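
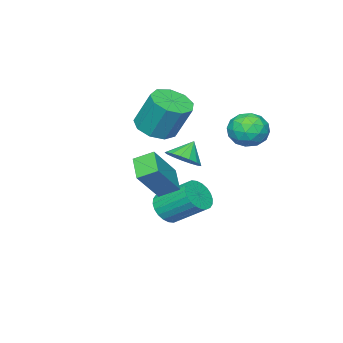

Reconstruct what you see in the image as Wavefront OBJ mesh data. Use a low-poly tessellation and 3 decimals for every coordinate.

v 3.01 0.661 0.066
v 3.567 0.263 0.516
v 2.37 0.679 0.874
v 3.652 0.642 0.575
v 3.59 1.025 0.517
v 3.394 1.325 0.356
v 3.111 1.473 0.129
v 2.804 1.435 -0.113
v 2.544 1.219 -0.314
v 2.391 0.876 -0.428
v 2.38 0.484 -0.428
v 2.513 0.132 -0.316
v 2.759 -0.098 -0.115
v 3.063 -0.155 0.126
v 3.355 -0.024 0.354
v 0.992 -2.07 -4.266
v 1.698 -2.223 -3.818
v 1.314 -0.744 -2.706
v 0.608 -0.59 -3.154
v 1.813 -2.017 -4.052
v 1.429 -0.538 -2.94
v 1.803 -1.82 -4.318
v 1.419 -0.341 -3.206
v 1.67 -1.66 -4.576
v 1.285 -0.181 -3.464
v 1.433 -1.563 -4.787
v 1.049 -0.084 -3.675
v 1.129 -1.543 -4.919
v 0.745 -0.064 -3.807
v 0.805 -1.603 -4.951
v 0.42 -0.124 -3.839
v 0.509 -1.734 -4.879
v 0.124 -0.255 -3.767
v 0.286 -1.916 -4.714
v -0.098 -0.437 -3.602
v 0.171 -2.122 -4.48
v -0.213 -0.643 -3.368
v 0.181 -2.319 -4.214
v -0.203 -0.84 -3.102
v 0.315 -2.479 -3.956
v -0.07 -1 -2.844
v 0.551 -2.576 -3.745
v 0.167 -1.097 -2.633
v 0.855 -2.596 -3.613
v 0.471 -1.117 -2.501
v 1.18 -2.536 -3.581
v 0.795 -1.057 -2.469
v 1.476 -2.405 -3.653
v 1.091 -0.926 -2.541
v 2.052 -1.778 -2.004
v 3.338 -1.807 -0.525
v 1.546 -1.059 -1.55
v 2.831 -1.088 -0.071
v 2.769 -0.892 -2.609
v 4.054 -0.921 -1.13
v 2.262 -0.173 -2.155
v 3.548 -0.202 -0.676
v 0.059 -3.569 -0.138
v 0.935 -3.099 -0.317
v 0.817 -2.222 1.398
v -0.059 -2.691 1.578
v 0.409 -2.716 -0.55
v 0.291 -1.838 1.165
v -0.28 -2.731 -0.589
v -0.398 -1.854 1.126
v -0.811 -3.139 -0.417
v -0.929 -2.262 1.298
v -0.935 -3.747 -0.115
v -1.053 -2.87 1.6
v -0.593 -4.272 0.177
v -0.712 -3.395 1.893
v 0.053 -4.468 0.322
v -0.065 -3.591 2.037
v 0.703 -4.243 0.252
v 0.584 -3.366 1.967
v 1.051 -3.702 -0.001
v 0.933 -2.825 1.714
v -0.521 1.94 1.213
v 0.121 1.765 0.526
v -1.101 0.515 1.034
v -0.459 0.34 0.347
v -0.174 0.432 1.256
v 0.184 1.312 1.367
v -1.164 0.968 0.193
v -0.806 1.848 0.304
v -0.276 1.164 -0.104
v 0.336 0.833 0.553
v -1.316 1.447 1.007
v -0.704 1.116 1.664
v -0.149 1.977 0.885
v -0.831 0.303 0.675
v -0.663 0.356 1.209
v -0.286 0.254 0.805
v -0.112 1.711 1.379
v 0.265 1.608 0.976
v 0.092 0.825 1.405
v -1.245 0.672 0.584
v -0.868 0.569 0.181
v -0.694 2.026 0.755
v -0.317 1.924 0.351
v -1.072 1.455 0.155
v -0.005 1.521 0.111
v -0.346 0.684 0.006
v -0.761 1.053 -0.085
v -0.55 1.571 -0.019
v 0.355 1.326 0.497
v 0.014 0.489 0.392
v 0.181 0.543 0.926
v 0.392 1.06 0.991
v 0.121 0.974 0.127
v -0.994 1.791 1.168
v -1.335 0.954 1.063
v -1.372 1.22 0.569
v -1.161 1.737 0.634
v -0.634 1.596 1.554
v -0.975 0.759 1.449
v -0.43 0.709 1.579
v -0.219 1.227 1.645
v -1.101 1.306 1.433
f 2 1 4
f 2 4 3
f 4 1 5
f 4 5 3
f 5 1 6
f 5 6 3
f 6 1 7
f 6 7 3
f 7 1 8
f 7 8 3
f 8 1 9
f 8 9 3
f 9 1 10
f 9 10 3
f 10 1 11
f 10 11 3
f 11 1 12
f 11 12 3
f 12 1 13
f 12 13 3
f 13 1 14
f 13 14 3
f 14 1 15
f 14 15 3
f 15 1 2
f 15 2 3
f 17 16 20
f 17 20 18
f 18 20 21
f 18 21 19
f 20 16 22
f 20 22 21
f 21 22 23
f 21 23 19
f 22 16 24
f 22 24 23
f 23 24 25
f 23 25 19
f 24 16 26
f 24 26 25
f 25 26 27
f 25 27 19
f 26 16 28
f 26 28 27
f 27 28 29
f 27 29 19
f 28 16 30
f 28 30 29
f 29 30 31
f 29 31 19
f 30 16 32
f 30 32 31
f 31 32 33
f 31 33 19
f 32 16 34
f 32 34 33
f 33 34 35
f 33 35 19
f 34 16 36
f 34 36 35
f 35 36 37
f 35 37 19
f 36 16 38
f 36 38 37
f 37 38 39
f 37 39 19
f 38 16 40
f 38 40 39
f 39 40 41
f 39 41 19
f 40 16 42
f 40 42 41
f 41 42 43
f 41 43 19
f 42 16 44
f 42 44 43
f 43 44 45
f 43 45 19
f 44 16 46
f 44 46 45
f 45 46 47
f 45 47 19
f 46 16 48
f 46 48 47
f 47 48 49
f 47 49 19
f 48 16 17
f 48 17 49
f 49 17 18
f 49 18 19
f 51 53 50
f 54 51 50
f 50 53 52
f 52 54 50
f 51 57 53
f 55 51 54
f 55 57 51
f 53 57 52
f 56 54 52
f 52 57 56
f 56 55 54
f 57 55 56
f 59 58 62
f 59 62 60
f 60 62 63
f 60 63 61
f 62 58 64
f 62 64 63
f 63 64 65
f 63 65 61
f 64 58 66
f 64 66 65
f 65 66 67
f 65 67 61
f 66 58 68
f 66 68 67
f 67 68 69
f 67 69 61
f 68 58 70
f 68 70 69
f 69 70 71
f 69 71 61
f 70 58 72
f 70 72 71
f 71 72 73
f 71 73 61
f 72 58 74
f 72 74 73
f 73 74 75
f 73 75 61
f 74 58 76
f 74 76 75
f 75 76 77
f 75 77 61
f 76 58 59
f 76 59 77
f 77 59 60
f 77 60 61
f 78 115 94
f 115 89 118
f 94 118 83
f 115 118 94
f 78 94 90
f 94 83 95
f 90 95 79
f 94 95 90
f 78 90 99
f 90 79 100
f 99 100 85
f 90 100 99
f 78 99 111
f 99 85 114
f 111 114 88
f 99 114 111
f 78 111 115
f 111 88 119
f 115 119 89
f 111 119 115
f 79 95 106
f 95 83 109
f 106 109 87
f 95 109 106
f 83 118 96
f 118 89 117
f 96 117 82
f 118 117 96
f 89 119 116
f 119 88 112
f 116 112 80
f 119 112 116
f 88 114 113
f 114 85 101
f 113 101 84
f 114 101 113
f 85 100 105
f 100 79 102
f 105 102 86
f 100 102 105
f 81 107 93
f 107 87 108
f 93 108 82
f 107 108 93
f 81 93 91
f 93 82 92
f 91 92 80
f 93 92 91
f 81 91 98
f 91 80 97
f 98 97 84
f 91 97 98
f 81 98 103
f 98 84 104
f 103 104 86
f 98 104 103
f 81 103 107
f 103 86 110
f 107 110 87
f 103 110 107
f 82 108 96
f 108 87 109
f 96 109 83
f 108 109 96
f 80 92 116
f 92 82 117
f 116 117 89
f 92 117 116
f 84 97 113
f 97 80 112
f 113 112 88
f 97 112 113
f 86 104 105
f 104 84 101
f 105 101 85
f 104 101 105
f 87 110 106
f 110 86 102
f 106 102 79
f 110 102 106



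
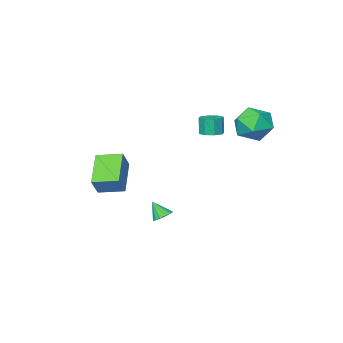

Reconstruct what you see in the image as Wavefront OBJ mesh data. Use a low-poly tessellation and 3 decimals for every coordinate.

v 0.307 -0.514 -4.28
v 0.702 -0.836 -4.596
v 0.593 -1.066 -3.36
v 0.861 -0.588 -4.497
v 0.872 -0.321 -4.339
v 0.731 -0.105 -4.166
v 0.477 0.001 -4.023
v 0.177 -0.03 -3.948
v -0.088 -0.192 -3.963
v -0.247 -0.439 -4.062
v -0.258 -0.706 -4.22
v -0.117 -0.922 -4.393
v 0.137 -1.029 -4.536
v 0.437 -0.997 -4.611
v 2.377 -0.862 -2.052
v 1.252 -2.194 -0.881
v 2.999 -0.491 -1.032
v 1.873 -1.823 0.138
v 3.367 -1.897 -2.278
v 2.241 -3.229 -1.108
v 3.988 -1.526 -1.259
v 2.863 -2.858 -0.088
v -2.856 -0.637 0.898
v -2.247 -0.397 0.986
v -2.336 -0.562 2.05
v -2.944 -0.803 1.962
v -2.603 -0.039 1.012
v -2.692 -0.204 2.076
v -3.106 -0.031 0.971
v -3.195 -0.196 2.035
v -3.463 -0.379 0.888
v -3.552 -0.544 1.951
v -3.464 -0.878 0.81
v -3.553 -1.043 1.874
v -3.108 -1.236 0.784
v -3.197 -1.401 1.848
v -2.605 -1.244 0.825
v -2.694 -1.409 1.889
v -2.248 -0.896 0.909
v -2.337 -1.061 1.972
v -3.029 4.315 2.877
v -2.464 3.915 3.817
v -2.696 2.685 1.983
v -2.131 2.285 2.923
v -3.286 2.446 2.961
v -3.492 3.453 3.514
v -1.668 3.147 2.286
v -1.874 4.154 2.839
v -1.623 3.193 3.452
v -2.623 2.76 3.869
v -2.537 3.84 1.931
v -3.537 3.407 2.348
f 2 1 4
f 2 4 3
f 4 1 5
f 4 5 3
f 5 1 6
f 5 6 3
f 6 1 7
f 6 7 3
f 7 1 8
f 7 8 3
f 8 1 9
f 8 9 3
f 9 1 10
f 9 10 3
f 10 1 11
f 10 11 3
f 11 1 12
f 11 12 3
f 12 1 13
f 12 13 3
f 13 1 14
f 13 14 3
f 14 1 2
f 14 2 3
f 16 18 15
f 19 16 15
f 15 18 17
f 17 19 15
f 16 22 18
f 20 16 19
f 20 22 16
f 18 22 17
f 21 19 17
f 17 22 21
f 21 20 19
f 22 20 21
f 24 23 27
f 24 27 25
f 25 27 28
f 25 28 26
f 27 23 29
f 27 29 28
f 28 29 30
f 28 30 26
f 29 23 31
f 29 31 30
f 30 31 32
f 30 32 26
f 31 23 33
f 31 33 32
f 32 33 34
f 32 34 26
f 33 23 35
f 33 35 34
f 34 35 36
f 34 36 26
f 35 23 37
f 35 37 36
f 36 37 38
f 36 38 26
f 37 23 39
f 37 39 38
f 38 39 40
f 38 40 26
f 39 23 24
f 39 24 40
f 40 24 25
f 40 25 26
f 41 52 46
f 41 46 42
f 41 42 48
f 41 48 51
f 41 51 52
f 42 46 50
f 46 52 45
f 52 51 43
f 51 48 47
f 48 42 49
f 44 50 45
f 44 45 43
f 44 43 47
f 44 47 49
f 44 49 50
f 45 50 46
f 43 45 52
f 47 43 51
f 49 47 48
f 50 49 42



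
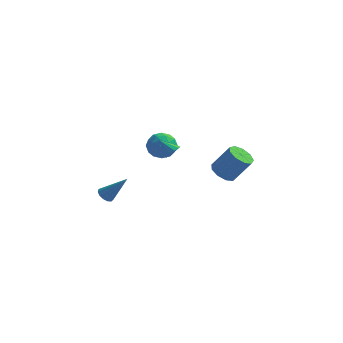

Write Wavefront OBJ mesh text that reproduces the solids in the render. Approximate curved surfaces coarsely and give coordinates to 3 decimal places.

v -0.113 -1.68 3.288
v 0.218 -1.487 3.61
v -0.907 -1.36 3.912
v 0.145 -1.268 3.405
v -0.026 -1.205 3.155
v -0.23 -1.324 2.956
v -0.39 -1.579 2.884
v -0.443 -1.872 2.966
v -0.37 -2.092 3.17
v -0.199 -2.154 3.42
v 0.005 -2.035 3.619
v 0.164 -1.78 3.691
v -2.297 3.628 0.322
v -1.551 3.755 -0.173
v -1.529 2.825 1.273
v -0.783 2.952 0.778
v -1.15 3.645 1.229
v -1.625 4.141 0.641
v -1.455 2.439 0.459
v -1.93 2.935 -0.129
v -1.031 3.02 -0.088
v -0.842 3.766 0.388
v -2.238 2.814 0.712
v -2.049 3.56 1.188
v -1.992 3.762 -0.009
v -1.088 2.818 1.109
v -1.304 3.225 1.374
v -0.866 3.3 1.084
v -2.035 3.989 0.469
v -1.596 4.064 0.179
v -1.36 3.999 1.003
v -1.484 2.516 0.921
v -1.045 2.591 0.631
v -2.214 3.28 0.016
v -1.776 3.355 -0.274
v -1.72 2.581 0.097
v -1.247 3.405 -0.25
v -0.796 2.933 0.309
v -1.191 2.631 0.121
v -1.47 2.923 -0.225
v -1.136 3.843 0.03
v -0.685 3.371 0.589
v -0.9 3.778 0.854
v -1.179 4.07 0.508
v -0.83 3.411 0.079
v -2.395 3.209 0.511
v -1.944 2.737 1.07
v -1.901 2.51 0.592
v -2.18 2.802 0.246
v -2.284 3.647 0.791
v -1.833 3.175 1.35
v -1.61 3.657 1.325
v -1.889 3.949 0.979
v -2.25 3.169 1.021
v -4.274 1.315 -2.406
v -3.943 1.633 -2.691
v -3.086 1.325 -1.014
v -4.127 1.819 -2.535
v -4.358 1.844 -2.338
v -4.562 1.702 -2.163
v -4.674 1.437 -2.065
v -4.66 1.133 -2.075
v -4.523 0.887 -2.191
v -4.307 0.777 -2.374
v -4.08 0.838 -2.568
v -3.915 1.05 -2.71
v -3.864 1.347 -2.756
v 2.602 -2.793 2.775
v 3.209 -2.67 2.352
v 4.105 -2.583 3.663
v 3.498 -2.707 4.085
v 2.987 -2.224 2.474
v 3.882 -2.137 3.785
v 2.584 -2.045 2.737
v 3.48 -1.958 4.048
v 2.19 -2.216 3.018
v 3.086 -2.129 4.329
v 1.989 -2.657 3.184
v 2.885 -2.57 4.495
v 2.075 -3.162 3.159
v 2.97 -3.075 4.47
v 2.407 -3.495 2.954
v 3.303 -3.408 4.265
v 2.831 -3.499 2.665
v 3.726 -3.413 3.976
v 3.148 -3.173 2.427
v 4.043 -3.087 3.738
f 2 1 4
f 2 4 3
f 4 1 5
f 4 5 3
f 5 1 6
f 5 6 3
f 6 1 7
f 6 7 3
f 7 1 8
f 7 8 3
f 8 1 9
f 8 9 3
f 9 1 10
f 9 10 3
f 10 1 11
f 10 11 3
f 11 1 12
f 11 12 3
f 12 1 2
f 12 2 3
f 13 50 29
f 50 24 53
f 29 53 18
f 50 53 29
f 13 29 25
f 29 18 30
f 25 30 14
f 29 30 25
f 13 25 34
f 25 14 35
f 34 35 20
f 25 35 34
f 13 34 46
f 34 20 49
f 46 49 23
f 34 49 46
f 13 46 50
f 46 23 54
f 50 54 24
f 46 54 50
f 14 30 41
f 30 18 44
f 41 44 22
f 30 44 41
f 18 53 31
f 53 24 52
f 31 52 17
f 53 52 31
f 24 54 51
f 54 23 47
f 51 47 15
f 54 47 51
f 23 49 48
f 49 20 36
f 48 36 19
f 49 36 48
f 20 35 40
f 35 14 37
f 40 37 21
f 35 37 40
f 16 42 28
f 42 22 43
f 28 43 17
f 42 43 28
f 16 28 26
f 28 17 27
f 26 27 15
f 28 27 26
f 16 26 33
f 26 15 32
f 33 32 19
f 26 32 33
f 16 33 38
f 33 19 39
f 38 39 21
f 33 39 38
f 16 38 42
f 38 21 45
f 42 45 22
f 38 45 42
f 17 43 31
f 43 22 44
f 31 44 18
f 43 44 31
f 15 27 51
f 27 17 52
f 51 52 24
f 27 52 51
f 19 32 48
f 32 15 47
f 48 47 23
f 32 47 48
f 21 39 40
f 39 19 36
f 40 36 20
f 39 36 40
f 22 45 41
f 45 21 37
f 41 37 14
f 45 37 41
f 56 55 58
f 56 58 57
f 58 55 59
f 58 59 57
f 59 55 60
f 59 60 57
f 60 55 61
f 60 61 57
f 61 55 62
f 61 62 57
f 62 55 63
f 62 63 57
f 63 55 64
f 63 64 57
f 64 55 65
f 64 65 57
f 65 55 66
f 65 66 57
f 66 55 67
f 66 67 57
f 67 55 56
f 67 56 57
f 69 68 72
f 69 72 70
f 70 72 73
f 70 73 71
f 72 68 74
f 72 74 73
f 73 74 75
f 73 75 71
f 74 68 76
f 74 76 75
f 75 76 77
f 75 77 71
f 76 68 78
f 76 78 77
f 77 78 79
f 77 79 71
f 78 68 80
f 78 80 79
f 79 80 81
f 79 81 71
f 80 68 82
f 80 82 81
f 81 82 83
f 81 83 71
f 82 68 84
f 82 84 83
f 83 84 85
f 83 85 71
f 84 68 86
f 84 86 85
f 85 86 87
f 85 87 71
f 86 68 69
f 86 69 87
f 87 69 70
f 87 70 71



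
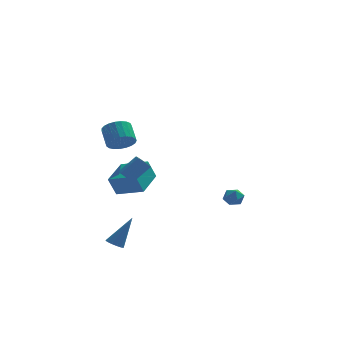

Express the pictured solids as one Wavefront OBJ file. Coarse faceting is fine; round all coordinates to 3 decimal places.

v -3.414 -3.58 0.876
v -3.029 -3.86 0.621
v -2.081 -3.42 1.569
v -2.466 -3.14 1.824
v -3.017 -3.674 0.523
v -2.069 -3.235 1.47
v -3.065 -3.474 0.478
v -2.117 -3.034 1.425
v -3.166 -3.29 0.494
v -2.219 -2.85 1.441
v -3.305 -3.15 0.568
v -2.358 -2.71 1.516
v -3.461 -3.075 0.689
v -2.513 -2.636 1.637
v -3.609 -3.078 0.839
v -2.662 -2.638 1.786
v -3.728 -3.156 0.994
v -2.78 -2.717 1.941
v -3.799 -3.3 1.131
v -2.851 -2.86 2.079
v -3.811 -3.485 1.23
v -2.863 -3.046 2.177
v -3.763 -3.686 1.275
v -2.815 -3.246 2.222
v -3.661 -3.87 1.259
v -2.714 -3.43 2.206
v -3.522 -4.01 1.184
v -2.575 -3.57 2.132
v -3.367 -4.084 1.063
v -2.419 -3.645 2.011
v -3.218 -4.082 0.914
v -2.271 -3.642 1.861
v -3.1 -4.003 0.759
v -2.152 -3.564 1.706
v -3.634 -3.871 3.501
v -3.082 -4.176 4.04
v -3.354 -3.254 4.839
v -3.906 -2.949 4.299
v -2.889 -3.959 3.855
v -3.16 -3.036 4.654
v -2.824 -3.726 3.608
v -3.096 -2.804 4.407
v -2.899 -3.518 3.343
v -3.171 -2.596 4.142
v -3.102 -3.372 3.105
v -3.374 -2.45 3.904
v -3.396 -3.312 2.936
v -3.668 -2.389 3.734
v -3.732 -3.348 2.864
v -4.004 -2.426 3.662
v -4.051 -3.475 2.902
v -4.322 -2.553 3.701
v -4.297 -3.67 3.043
v -4.569 -2.748 3.842
v -4.429 -3.901 3.264
v -4.701 -2.978 4.063
v -4.424 -4.126 3.526
v -4.695 -3.203 4.325
v -4.282 -4.307 3.783
v -4.553 -3.384 4.582
v -4.028 -4.412 3.991
v -4.299 -3.49 4.79
v -3.706 -4.424 4.115
v -3.977 -3.502 4.914
v -3.371 -4.341 4.132
v -3.643 -3.419 4.931
v -3.978 -1.132 -1.421
v -4.432 -1.282 -0.234
v -3.282 0.634 -0.932
v -3.736 0.483 0.256
v -2.464 -1.863 -0.936
v -2.918 -2.014 0.252
v -1.768 -0.098 -0.446
v -2.222 -0.248 0.741
v 2.579 4.279 -3.705
v 3.03 4.076 -3.218
v 2.51 3.224 -4.082
v 2.961 3.021 -3.595
v 2.323 3.226 -3.413
v 2.366 3.878 -3.181
v 3.174 3.422 -4.119
v 3.217 4.074 -3.887
v 3.398 3.547 -3.474
v 2.872 3.425 -3.038
v 2.668 3.875 -4.262
v 2.142 3.753 -3.826
v -4.052 -3.713 -4.147
v -3.757 -3.326 -4.425
v -3.088 -3.187 -2.393
v -4.019 -3.183 -4.324
v -4.292 -3.208 -4.167
v -4.488 -3.393 -4.004
v -4.546 -3.68 -3.886
v -4.447 -3.978 -3.851
v -4.222 -4.191 -3.911
v -3.943 -4.253 -4.045
v -3.699 -4.143 -4.212
v -3.567 -3.897 -4.358
v -3.588 -3.593 -4.438
f 2 1 5
f 2 5 3
f 3 5 6
f 3 6 4
f 5 1 7
f 5 7 6
f 6 7 8
f 6 8 4
f 7 1 9
f 7 9 8
f 8 9 10
f 8 10 4
f 9 1 11
f 9 11 10
f 10 11 12
f 10 12 4
f 11 1 13
f 11 13 12
f 12 13 14
f 12 14 4
f 13 1 15
f 13 15 14
f 14 15 16
f 14 16 4
f 15 1 17
f 15 17 16
f 16 17 18
f 16 18 4
f 17 1 19
f 17 19 18
f 18 19 20
f 18 20 4
f 19 1 21
f 19 21 20
f 20 21 22
f 20 22 4
f 21 1 23
f 21 23 22
f 22 23 24
f 22 24 4
f 23 1 25
f 23 25 24
f 24 25 26
f 24 26 4
f 25 1 27
f 25 27 26
f 26 27 28
f 26 28 4
f 27 1 29
f 27 29 28
f 28 29 30
f 28 30 4
f 29 1 31
f 29 31 30
f 30 31 32
f 30 32 4
f 31 1 33
f 31 33 32
f 32 33 34
f 32 34 4
f 33 1 2
f 33 2 34
f 34 2 3
f 34 3 4
f 36 35 39
f 36 39 37
f 37 39 40
f 37 40 38
f 39 35 41
f 39 41 40
f 40 41 42
f 40 42 38
f 41 35 43
f 41 43 42
f 42 43 44
f 42 44 38
f 43 35 45
f 43 45 44
f 44 45 46
f 44 46 38
f 45 35 47
f 45 47 46
f 46 47 48
f 46 48 38
f 47 35 49
f 47 49 48
f 48 49 50
f 48 50 38
f 49 35 51
f 49 51 50
f 50 51 52
f 50 52 38
f 51 35 53
f 51 53 52
f 52 53 54
f 52 54 38
f 53 35 55
f 53 55 54
f 54 55 56
f 54 56 38
f 55 35 57
f 55 57 56
f 56 57 58
f 56 58 38
f 57 35 59
f 57 59 58
f 58 59 60
f 58 60 38
f 59 35 61
f 59 61 60
f 60 61 62
f 60 62 38
f 61 35 63
f 61 63 62
f 62 63 64
f 62 64 38
f 63 35 65
f 63 65 64
f 64 65 66
f 64 66 38
f 65 35 36
f 65 36 66
f 66 36 37
f 66 37 38
f 68 70 67
f 71 68 67
f 67 70 69
f 69 71 67
f 68 74 70
f 72 68 71
f 72 74 68
f 70 74 69
f 73 71 69
f 69 74 73
f 73 72 71
f 74 72 73
f 75 86 80
f 75 80 76
f 75 76 82
f 75 82 85
f 75 85 86
f 76 80 84
f 80 86 79
f 86 85 77
f 85 82 81
f 82 76 83
f 78 84 79
f 78 79 77
f 78 77 81
f 78 81 83
f 78 83 84
f 79 84 80
f 77 79 86
f 81 77 85
f 83 81 82
f 84 83 76
f 88 87 90
f 88 90 89
f 90 87 91
f 90 91 89
f 91 87 92
f 91 92 89
f 92 87 93
f 92 93 89
f 93 87 94
f 93 94 89
f 94 87 95
f 94 95 89
f 95 87 96
f 95 96 89
f 96 87 97
f 96 97 89
f 97 87 98
f 97 98 89
f 98 87 99
f 98 99 89
f 99 87 88
f 99 88 89



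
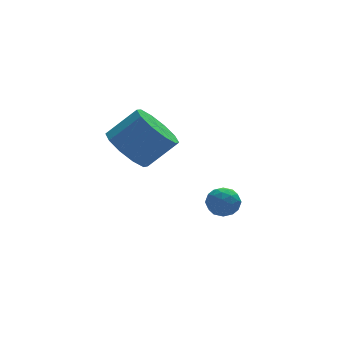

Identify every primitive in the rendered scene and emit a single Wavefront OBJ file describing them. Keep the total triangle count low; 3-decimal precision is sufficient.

v 3.05 4.287 -0.558
v 3.683 4.417 -0.413
v 3.177 3.283 -0.207
v 3.81 3.413 -0.062
v 3.324 3.694 0.291
v 3.246 4.315 0.074
v 3.614 3.385 -0.694
v 3.536 4.006 -0.911
v 4.032 3.86 -0.497
v 3.853 4.051 0.112
v 3.007 3.649 -0.732
v 2.828 3.84 -0.123
v 3.356 4.44 -0.517
v 3.504 3.26 -0.103
v 3.219 3.425 0.104
v 3.591 3.501 0.189
v 3.099 4.38 -0.23
v 3.471 4.457 -0.145
v 3.26 4.031 0.269
v 3.389 3.243 -0.475
v 3.761 3.32 -0.39
v 3.269 4.199 -0.809
v 3.641 4.275 -0.724
v 3.6 3.669 -0.889
v 3.933 4.189 -0.481
v 4.007 3.599 -0.274
v 3.892 3.583 -0.645
v 3.846 3.948 -0.773
v 3.827 4.302 -0.123
v 3.902 3.711 0.084
v 3.616 3.876 0.291
v 3.571 4.241 0.163
v 4.032 3.974 -0.172
v 2.958 3.989 -0.704
v 3.033 3.398 -0.497
v 3.289 3.459 -0.783
v 3.244 3.824 -0.911
v 2.853 4.101 -0.346
v 2.927 3.511 -0.139
v 3.014 3.752 0.153
v 2.968 4.117 0.025
v 2.828 3.726 -0.448
v -0.097 3.684 3.061
v 0.576 3.908 2.356
v 1.651 3.821 3.355
v 0.977 3.596 4.059
v 0.382 4.437 2.611
v 1.457 4.35 3.609
v 0.005 4.678 3.037
v 1.08 4.591 4.036
v -0.411 4.539 3.473
v 0.664 4.452 4.471
v -0.707 4.074 3.751
v 0.368 3.986 4.75
v -0.771 3.459 3.765
v 0.304 3.372 4.764
v -0.577 2.93 3.511
v 0.498 2.843 4.509
v -0.2 2.689 3.084
v 0.875 2.602 4.083
v 0.216 2.828 2.649
v 1.291 2.741 3.647
v 0.512 3.294 2.37
v 1.587 3.206 3.369
f 1 38 17
f 38 12 41
f 17 41 6
f 38 41 17
f 1 17 13
f 17 6 18
f 13 18 2
f 17 18 13
f 1 13 22
f 13 2 23
f 22 23 8
f 13 23 22
f 1 22 34
f 22 8 37
f 34 37 11
f 22 37 34
f 1 34 38
f 34 11 42
f 38 42 12
f 34 42 38
f 2 18 29
f 18 6 32
f 29 32 10
f 18 32 29
f 6 41 19
f 41 12 40
f 19 40 5
f 41 40 19
f 12 42 39
f 42 11 35
f 39 35 3
f 42 35 39
f 11 37 36
f 37 8 24
f 36 24 7
f 37 24 36
f 8 23 28
f 23 2 25
f 28 25 9
f 23 25 28
f 4 30 16
f 30 10 31
f 16 31 5
f 30 31 16
f 4 16 14
f 16 5 15
f 14 15 3
f 16 15 14
f 4 14 21
f 14 3 20
f 21 20 7
f 14 20 21
f 4 21 26
f 21 7 27
f 26 27 9
f 21 27 26
f 4 26 30
f 26 9 33
f 30 33 10
f 26 33 30
f 5 31 19
f 31 10 32
f 19 32 6
f 31 32 19
f 3 15 39
f 15 5 40
f 39 40 12
f 15 40 39
f 7 20 36
f 20 3 35
f 36 35 11
f 20 35 36
f 9 27 28
f 27 7 24
f 28 24 8
f 27 24 28
f 10 33 29
f 33 9 25
f 29 25 2
f 33 25 29
f 44 43 47
f 44 47 45
f 45 47 48
f 45 48 46
f 47 43 49
f 47 49 48
f 48 49 50
f 48 50 46
f 49 43 51
f 49 51 50
f 50 51 52
f 50 52 46
f 51 43 53
f 51 53 52
f 52 53 54
f 52 54 46
f 53 43 55
f 53 55 54
f 54 55 56
f 54 56 46
f 55 43 57
f 55 57 56
f 56 57 58
f 56 58 46
f 57 43 59
f 57 59 58
f 58 59 60
f 58 60 46
f 59 43 61
f 59 61 60
f 60 61 62
f 60 62 46
f 61 43 63
f 61 63 62
f 62 63 64
f 62 64 46
f 63 43 44
f 63 44 64
f 64 44 45
f 64 45 46



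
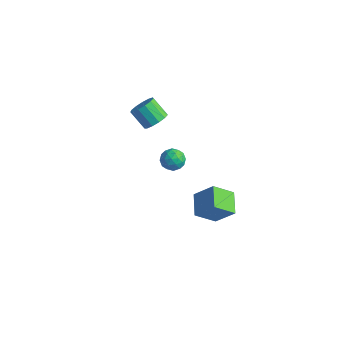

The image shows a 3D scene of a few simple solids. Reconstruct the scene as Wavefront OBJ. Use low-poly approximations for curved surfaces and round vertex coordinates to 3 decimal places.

v 0.96 0.628 -4.927
v 0.317 -0.451 -3.92
v -0.054 1.652 -4.477
v -0.697 0.573 -3.469
v 1.997 1.127 -3.731
v 1.354 0.048 -2.723
v 0.983 2.151 -3.28
v 0.34 1.072 -2.273
v 0.555 -1.878 2.764
v 1.151 -2.251 3.014
v -0.171 -2.649 3.346
v 0.425 -3.022 3.596
v 0.282 -2.335 3.849
v 0.731 -1.858 3.49
v 0.249 -3.042 2.87
v 0.698 -2.565 2.511
v 0.962 -2.97 3.08
v 0.983 -2.533 3.684
v -0.003 -2.367 2.676
v 0.018 -1.93 3.28
v 0.917 -1.997 2.838
v 0.063 -2.903 3.522
v -0.021 -2.499 3.671
v 0.33 -2.718 3.817
v 0.669 -1.766 3.118
v 1.02 -1.985 3.265
v 0.509 -2.034 3.755
v -0.04 -2.915 3.095
v 0.311 -3.134 3.242
v 0.65 -2.182 2.543
v 1.001 -2.401 2.689
v 0.471 -2.866 2.605
v 1.156 -2.639 3.023
v 0.73 -3.092 3.365
v 0.626 -3.104 2.939
v 0.89 -2.824 2.728
v 1.168 -2.382 3.379
v 0.742 -2.835 3.721
v 0.657 -2.431 3.87
v 0.921 -2.151 3.659
v 1.057 -2.805 3.417
v 0.238 -2.065 2.639
v -0.188 -2.518 2.981
v 0.059 -2.749 2.701
v 0.323 -2.469 2.49
v 0.25 -1.808 2.995
v -0.176 -2.261 3.337
v 0.09 -2.076 3.632
v 0.354 -1.796 3.421
v -0.077 -2.095 2.943
v -2.638 -0.457 2.994
v -2.103 -0.321 3.574
v -3.088 -0.428 4.506
v -3.622 -0.563 3.926
v -2.263 0.082 3.452
v -3.248 -0.025 4.384
v -2.541 0.314 3.184
v -3.526 0.208 4.116
v -2.85 0.302 2.856
v -3.835 0.195 3.788
v -3.092 0.049 2.572
v -4.077 -0.058 3.504
v -3.189 -0.365 2.422
v -4.174 -0.472 3.354
v -3.111 -0.808 2.453
v -4.096 -0.914 3.385
v -2.883 -1.139 2.657
v -3.868 -1.246 3.589
v -2.577 -1.254 2.967
v -3.562 -1.36 3.899
v -2.29 -1.116 3.286
v -3.275 -1.222 4.218
v -2.114 -0.768 3.512
v -3.098 -0.874 4.444
f 2 4 1
f 5 2 1
f 1 4 3
f 3 5 1
f 2 8 4
f 6 2 5
f 6 8 2
f 4 8 3
f 7 5 3
f 3 8 7
f 7 6 5
f 8 6 7
f 9 46 25
f 46 20 49
f 25 49 14
f 46 49 25
f 9 25 21
f 25 14 26
f 21 26 10
f 25 26 21
f 9 21 30
f 21 10 31
f 30 31 16
f 21 31 30
f 9 30 42
f 30 16 45
f 42 45 19
f 30 45 42
f 9 42 46
f 42 19 50
f 46 50 20
f 42 50 46
f 10 26 37
f 26 14 40
f 37 40 18
f 26 40 37
f 14 49 27
f 49 20 48
f 27 48 13
f 49 48 27
f 20 50 47
f 50 19 43
f 47 43 11
f 50 43 47
f 19 45 44
f 45 16 32
f 44 32 15
f 45 32 44
f 16 31 36
f 31 10 33
f 36 33 17
f 31 33 36
f 12 38 24
f 38 18 39
f 24 39 13
f 38 39 24
f 12 24 22
f 24 13 23
f 22 23 11
f 24 23 22
f 12 22 29
f 22 11 28
f 29 28 15
f 22 28 29
f 12 29 34
f 29 15 35
f 34 35 17
f 29 35 34
f 12 34 38
f 34 17 41
f 38 41 18
f 34 41 38
f 13 39 27
f 39 18 40
f 27 40 14
f 39 40 27
f 11 23 47
f 23 13 48
f 47 48 20
f 23 48 47
f 15 28 44
f 28 11 43
f 44 43 19
f 28 43 44
f 17 35 36
f 35 15 32
f 36 32 16
f 35 32 36
f 18 41 37
f 41 17 33
f 37 33 10
f 41 33 37
f 52 51 55
f 52 55 53
f 53 55 56
f 53 56 54
f 55 51 57
f 55 57 56
f 56 57 58
f 56 58 54
f 57 51 59
f 57 59 58
f 58 59 60
f 58 60 54
f 59 51 61
f 59 61 60
f 60 61 62
f 60 62 54
f 61 51 63
f 61 63 62
f 62 63 64
f 62 64 54
f 63 51 65
f 63 65 64
f 64 65 66
f 64 66 54
f 65 51 67
f 65 67 66
f 66 67 68
f 66 68 54
f 67 51 69
f 67 69 68
f 68 69 70
f 68 70 54
f 69 51 71
f 69 71 70
f 70 71 72
f 70 72 54
f 71 51 73
f 71 73 72
f 72 73 74
f 72 74 54
f 73 51 52
f 73 52 74
f 74 52 53
f 74 53 54



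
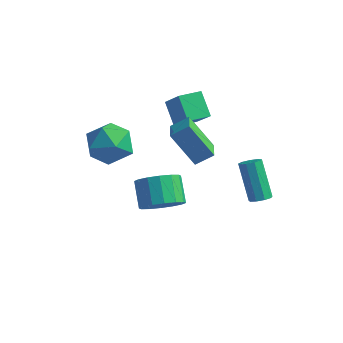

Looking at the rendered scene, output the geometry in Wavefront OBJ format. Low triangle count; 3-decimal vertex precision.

v 2.764 -1.539 -0.326
v 3.592 -1.217 0.062
v 2.885 -0.499 0.975
v 2.056 -0.821 0.586
v 3.476 -0.881 -0.293
v 2.768 -0.163 0.62
v 3.168 -0.722 -0.656
v 2.461 -0.003 0.256
v 2.753 -0.781 -0.932
v 2.045 -0.063 -0.019
v 2.34 -1.044 -1.045
v 1.633 -0.325 -0.132
v 2.041 -1.439 -0.965
v 1.333 -0.721 -0.053
v 1.935 -1.861 -0.715
v 1.228 -1.143 0.198
v 2.052 -2.197 -0.36
v 1.344 -1.479 0.553
v 2.359 -2.357 0.004
v 1.652 -1.638 0.916
v 2.775 -2.297 0.279
v 2.067 -1.579 1.192
v 3.187 -2.035 0.392
v 2.48 -1.316 1.305
v 3.487 -1.639 0.313
v 2.779 -0.921 1.225
v 4.409 3.612 -2.857
v 4.767 3.35 -2.568
v 3.849 3.945 -0.893
v 3.491 4.208 -1.183
v 4.88 3.69 -2.626
v 3.962 4.285 -0.952
v 4.772 3.993 -2.793
v 3.854 4.588 -1.119
v 4.495 4.118 -2.99
v 3.577 4.713 -1.316
v 4.177 4.007 -3.125
v 3.259 4.602 -1.45
v 3.968 3.711 -3.134
v 3.05 4.306 -1.46
v 3.965 3.369 -3.014
v 3.047 3.964 -1.34
v 4.17 3.141 -2.82
v 3.252 3.736 -1.146
v 4.487 3.133 -2.644
v 3.569 3.729 -0.97
v 2.635 1.127 0.385
v 1.549 0.886 1.938
v 2.01 2.098 0.099
v 0.924 1.857 1.651
v 3.236 1.663 0.889
v 2.15 1.422 2.441
v 2.611 2.634 0.602
v 1.525 2.393 2.155
v -0.206 0.472 1.273
v 0.131 -0.042 2.265
v -1.131 -1.098 0.775
v -0.794 -1.612 1.767
v -1.562 -0.734 1.796
v -0.991 0.236 2.104
v -0.009 -1.376 0.936
v 0.562 -0.406 1.244
v 0.253 -1.184 2.057
v -0.707 -0.787 2.589
v -0.293 -0.353 0.451
v -1.253 0.044 0.983
v 0.348 3.059 0.567
v -0.467 3.582 1.521
v 0.883 4.018 0.498
v 0.067 4.541 1.452
v 1.353 2.579 1.688
v 0.537 3.102 2.642
v 1.887 3.538 1.619
v 1.072 4.061 2.573
f 2 1 5
f 2 5 3
f 3 5 6
f 3 6 4
f 5 1 7
f 5 7 6
f 6 7 8
f 6 8 4
f 7 1 9
f 7 9 8
f 8 9 10
f 8 10 4
f 9 1 11
f 9 11 10
f 10 11 12
f 10 12 4
f 11 1 13
f 11 13 12
f 12 13 14
f 12 14 4
f 13 1 15
f 13 15 14
f 14 15 16
f 14 16 4
f 15 1 17
f 15 17 16
f 16 17 18
f 16 18 4
f 17 1 19
f 17 19 18
f 18 19 20
f 18 20 4
f 19 1 21
f 19 21 20
f 20 21 22
f 20 22 4
f 21 1 23
f 21 23 22
f 22 23 24
f 22 24 4
f 23 1 25
f 23 25 24
f 24 25 26
f 24 26 4
f 25 1 2
f 25 2 26
f 26 2 3
f 26 3 4
f 28 27 31
f 28 31 29
f 29 31 32
f 29 32 30
f 31 27 33
f 31 33 32
f 32 33 34
f 32 34 30
f 33 27 35
f 33 35 34
f 34 35 36
f 34 36 30
f 35 27 37
f 35 37 36
f 36 37 38
f 36 38 30
f 37 27 39
f 37 39 38
f 38 39 40
f 38 40 30
f 39 27 41
f 39 41 40
f 40 41 42
f 40 42 30
f 41 27 43
f 41 43 42
f 42 43 44
f 42 44 30
f 43 27 45
f 43 45 44
f 44 45 46
f 44 46 30
f 45 27 28
f 45 28 46
f 46 28 29
f 46 29 30
f 48 50 47
f 51 48 47
f 47 50 49
f 49 51 47
f 48 54 50
f 52 48 51
f 52 54 48
f 50 54 49
f 53 51 49
f 49 54 53
f 53 52 51
f 54 52 53
f 55 66 60
f 55 60 56
f 55 56 62
f 55 62 65
f 55 65 66
f 56 60 64
f 60 66 59
f 66 65 57
f 65 62 61
f 62 56 63
f 58 64 59
f 58 59 57
f 58 57 61
f 58 61 63
f 58 63 64
f 59 64 60
f 57 59 66
f 61 57 65
f 63 61 62
f 64 63 56
f 68 70 67
f 71 68 67
f 67 70 69
f 69 71 67
f 68 74 70
f 72 68 71
f 72 74 68
f 70 74 69
f 73 71 69
f 69 74 73
f 73 72 71
f 74 72 73



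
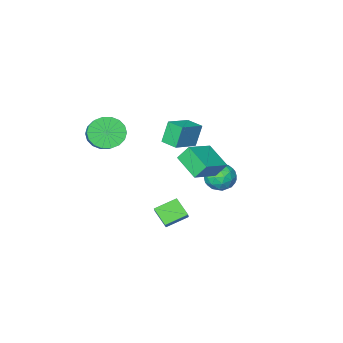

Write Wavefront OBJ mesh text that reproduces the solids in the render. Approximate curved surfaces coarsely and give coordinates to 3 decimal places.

v 0.18 2.016 3.023
v -0.3 2.393 3.878
v 0.035 3.498 2.288
v -0.444 3.875 3.143
v 1.764 2.505 3.697
v 1.285 2.882 4.552
v 1.62 3.987 2.962
v 1.14 4.364 3.817
v -0.457 -0.739 2.607
v -0.933 -0.846 3.951
v -0.732 0.274 2.59
v -1.208 0.167 3.934
v 1.028 -0.327 3.166
v 0.552 -0.434 4.51
v 0.753 0.686 3.149
v 0.277 0.579 4.493
v 2.478 -3.955 2.322
v 2.987 -3.565 1.466
v 3.691 -2.035 2.581
v 3.182 -2.425 3.438
v 2.562 -3.352 1.442
v 3.265 -1.822 2.558
v 2.12 -3.259 1.593
v 2.823 -1.729 2.708
v 1.749 -3.304 1.888
v 2.452 -1.773 3.004
v 1.522 -3.477 2.269
v 2.226 -1.947 3.385
v 1.485 -3.746 2.661
v 2.189 -2.215 3.776
v 1.645 -4.055 2.986
v 2.348 -2.525 4.101
v 1.969 -4.345 3.179
v 2.673 -2.815 4.294
v 2.395 -4.558 3.202
v 3.098 -3.028 4.318
v 2.837 -4.651 3.052
v 3.54 -3.121 4.167
v 3.208 -4.607 2.756
v 3.911 -3.076 3.872
v 3.434 -4.433 2.375
v 4.138 -2.903 3.491
v 3.471 -4.165 1.984
v 4.175 -2.634 3.099
v 3.312 -3.855 1.659
v 4.015 -2.325 2.774
v -2.583 0.294 -0.488
v -1.892 -0.363 -0.75
v -3.688 -0.557 -1.27
v -2.997 -1.214 -1.532
v -3.279 -1.143 -0.587
v -2.596 -0.617 -0.104
v -2.984 -0.303 -1.916
v -2.301 0.223 -1.433
v -2.14 -0.732 -1.632
v -2.322 -1.251 -0.811
v -3.258 0.331 -1.209
v -3.44 -0.188 -0.388
v -2.14 0.04 -0.55
v -3.44 -0.96 -1.47
v -3.605 -0.918 -0.914
v -3.199 -1.304 -1.068
v -2.554 -0.109 -0.171
v -2.148 -0.495 -0.324
v -2.963 -0.953 -0.229
v -3.432 -0.425 -1.696
v -3.026 -0.811 -1.849
v -2.381 0.384 -0.952
v -1.975 -0.002 -1.106
v -2.617 0.033 -1.791
v -1.88 -0.563 -1.223
v -2.53 -1.063 -1.683
v -2.522 -0.528 -1.909
v -2.121 -0.218 -1.624
v -1.987 -0.868 -0.74
v -2.637 -1.368 -1.2
v -2.802 -1.326 -0.645
v -2.401 -1.017 -0.36
v -2.133 -1.084 -1.259
v -2.943 0.448 -0.82
v -3.593 -0.052 -1.28
v -3.179 0.097 -1.66
v -2.778 0.406 -1.375
v -3.05 0.143 -0.337
v -3.7 -0.357 -0.797
v -3.459 -0.702 -0.396
v -3.058 -0.392 -0.111
v -3.447 0.164 -0.761
v 1.669 1.189 -2.551
v 1.801 0.246 -1.773
v 0.409 1.448 -2.024
v 0.541 0.504 -1.245
v 2.139 1.896 -1.775
v 2.271 0.952 -0.996
v 0.879 2.154 -1.247
v 1.011 1.211 -0.469
f 2 4 1
f 5 2 1
f 1 4 3
f 3 5 1
f 2 8 4
f 6 2 5
f 6 8 2
f 4 8 3
f 7 5 3
f 3 8 7
f 7 6 5
f 8 6 7
f 10 12 9
f 13 10 9
f 9 12 11
f 11 13 9
f 10 16 12
f 14 10 13
f 14 16 10
f 12 16 11
f 15 13 11
f 11 16 15
f 15 14 13
f 16 14 15
f 18 17 21
f 18 21 19
f 19 21 22
f 19 22 20
f 21 17 23
f 21 23 22
f 22 23 24
f 22 24 20
f 23 17 25
f 23 25 24
f 24 25 26
f 24 26 20
f 25 17 27
f 25 27 26
f 26 27 28
f 26 28 20
f 27 17 29
f 27 29 28
f 28 29 30
f 28 30 20
f 29 17 31
f 29 31 30
f 30 31 32
f 30 32 20
f 31 17 33
f 31 33 32
f 32 33 34
f 32 34 20
f 33 17 35
f 33 35 34
f 34 35 36
f 34 36 20
f 35 17 37
f 35 37 36
f 36 37 38
f 36 38 20
f 37 17 39
f 37 39 38
f 38 39 40
f 38 40 20
f 39 17 41
f 39 41 40
f 40 41 42
f 40 42 20
f 41 17 43
f 41 43 42
f 42 43 44
f 42 44 20
f 43 17 45
f 43 45 44
f 44 45 46
f 44 46 20
f 45 17 18
f 45 18 46
f 46 18 19
f 46 19 20
f 47 84 63
f 84 58 87
f 63 87 52
f 84 87 63
f 47 63 59
f 63 52 64
f 59 64 48
f 63 64 59
f 47 59 68
f 59 48 69
f 68 69 54
f 59 69 68
f 47 68 80
f 68 54 83
f 80 83 57
f 68 83 80
f 47 80 84
f 80 57 88
f 84 88 58
f 80 88 84
f 48 64 75
f 64 52 78
f 75 78 56
f 64 78 75
f 52 87 65
f 87 58 86
f 65 86 51
f 87 86 65
f 58 88 85
f 88 57 81
f 85 81 49
f 88 81 85
f 57 83 82
f 83 54 70
f 82 70 53
f 83 70 82
f 54 69 74
f 69 48 71
f 74 71 55
f 69 71 74
f 50 76 62
f 76 56 77
f 62 77 51
f 76 77 62
f 50 62 60
f 62 51 61
f 60 61 49
f 62 61 60
f 50 60 67
f 60 49 66
f 67 66 53
f 60 66 67
f 50 67 72
f 67 53 73
f 72 73 55
f 67 73 72
f 50 72 76
f 72 55 79
f 76 79 56
f 72 79 76
f 51 77 65
f 77 56 78
f 65 78 52
f 77 78 65
f 49 61 85
f 61 51 86
f 85 86 58
f 61 86 85
f 53 66 82
f 66 49 81
f 82 81 57
f 66 81 82
f 55 73 74
f 73 53 70
f 74 70 54
f 73 70 74
f 56 79 75
f 79 55 71
f 75 71 48
f 79 71 75
f 90 92 89
f 93 90 89
f 89 92 91
f 91 93 89
f 90 96 92
f 94 90 93
f 94 96 90
f 92 96 91
f 95 93 91
f 91 96 95
f 95 94 93
f 96 94 95



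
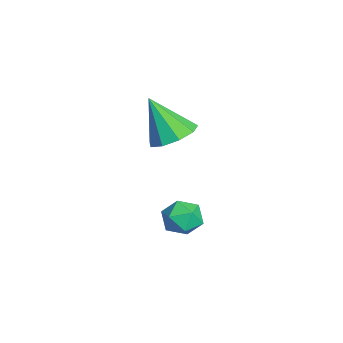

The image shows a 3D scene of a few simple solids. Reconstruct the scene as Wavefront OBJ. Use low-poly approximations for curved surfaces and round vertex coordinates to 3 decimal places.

v -0.719 -0.67 0.095
v -0.215 -0.031 0.564
v -1.201 -1.47 1.705
v -0.818 0.178 0.487
v -1.375 -0.01 0.227
v -1.625 -0.507 -0.094
v -1.452 -1.081 -0.327
v -0.935 -1.462 -0.363
v -0.318 -1.473 -0.183
v 0.112 -1.109 0.126
v 0.152 -0.539 0.422
v -0.254 -0.496 -3.118
v 0.21 0.117 -2.865
v 0.79 -1.057 -3.675
v 1.254 -0.444 -3.422
v 0.946 -0.966 -2.886
v 0.3 -0.62 -2.542
v 0.7 -0.32 -3.998
v 0.054 0.026 -3.654
v 0.799 0.226 -3.409
v 0.952 -0.173 -2.721
v 0.048 -0.767 -3.819
v 0.201 -1.166 -3.131
f 2 1 4
f 2 4 3
f 4 1 5
f 4 5 3
f 5 1 6
f 5 6 3
f 6 1 7
f 6 7 3
f 7 1 8
f 7 8 3
f 8 1 9
f 8 9 3
f 9 1 10
f 9 10 3
f 10 1 11
f 10 11 3
f 11 1 2
f 11 2 3
f 12 23 17
f 12 17 13
f 12 13 19
f 12 19 22
f 12 22 23
f 13 17 21
f 17 23 16
f 23 22 14
f 22 19 18
f 19 13 20
f 15 21 16
f 15 16 14
f 15 14 18
f 15 18 20
f 15 20 21
f 16 21 17
f 14 16 23
f 18 14 22
f 20 18 19
f 21 20 13



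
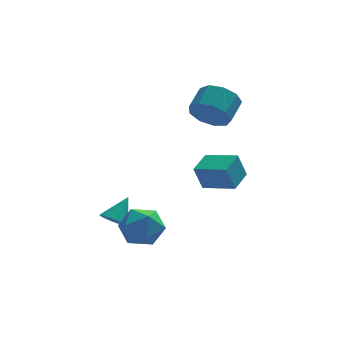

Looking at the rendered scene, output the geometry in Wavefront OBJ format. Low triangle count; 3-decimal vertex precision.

v 2.942 2.021 1.579
v 3.565 1.268 2.062
v 4.281 2.287 2.724
v 3.658 3.039 2.241
v 3.871 1.475 1.414
v 4.587 2.493 2.076
v 3.742 1.937 0.843
v 4.458 2.955 1.506
v 3.239 2.439 0.617
v 3.954 3.457 1.279
v 2.597 2.744 0.84
v 3.312 3.763 1.503
v 2.116 2.712 1.409
v 2.832 3.73 2.072
v 2.022 2.356 2.058
v 2.738 3.374 2.721
v 2.359 1.843 2.482
v 3.074 2.861 3.145
v 2.968 1.414 2.484
v 3.684 2.432 3.146
v 3.705 -0.389 -2.141
v 3.263 -0.417 -0.814
v 2.367 0.672 -2.566
v 1.924 0.644 -1.238
v 4.476 0.696 -1.862
v 4.033 0.668 -0.534
v 3.137 1.757 -2.286
v 2.695 1.729 -0.959
v -1.918 0.209 -4.077
v -1.378 0.352 -4.577
v -1.122 0.951 -3.003
v -1.621 0.652 -4.604
v -1.945 0.834 -4.49
v -2.261 0.849 -4.265
v -2.486 0.692 -3.99
v -2.558 0.405 -3.739
v -2.459 0.066 -3.578
v -2.215 -0.235 -3.551
v -1.892 -0.417 -3.665
v -1.576 -0.431 -3.889
v -1.351 -0.274 -4.164
v -1.279 0.012 -4.416
v -2.009 -1.853 -3.143
v -1.04 -1.191 -3.042
v -0.94 -3.429 -3.078
v 0.029 -2.767 -2.977
v -0.745 -2.816 -2.091
v -1.406 -1.842 -2.131
v -0.574 -2.778 -3.989
v -1.235 -1.804 -4.029
v -0.153 -1.763 -3.564
v -0.259 -1.787 -2.392
v -1.721 -2.833 -3.728
v -1.827 -2.857 -2.556
f 2 1 5
f 2 5 3
f 3 5 6
f 3 6 4
f 5 1 7
f 5 7 6
f 6 7 8
f 6 8 4
f 7 1 9
f 7 9 8
f 8 9 10
f 8 10 4
f 9 1 11
f 9 11 10
f 10 11 12
f 10 12 4
f 11 1 13
f 11 13 12
f 12 13 14
f 12 14 4
f 13 1 15
f 13 15 14
f 14 15 16
f 14 16 4
f 15 1 17
f 15 17 16
f 16 17 18
f 16 18 4
f 17 1 19
f 17 19 18
f 18 19 20
f 18 20 4
f 19 1 2
f 19 2 20
f 20 2 3
f 20 3 4
f 22 24 21
f 25 22 21
f 21 24 23
f 23 25 21
f 22 28 24
f 26 22 25
f 26 28 22
f 24 28 23
f 27 25 23
f 23 28 27
f 27 26 25
f 28 26 27
f 30 29 32
f 30 32 31
f 32 29 33
f 32 33 31
f 33 29 34
f 33 34 31
f 34 29 35
f 34 35 31
f 35 29 36
f 35 36 31
f 36 29 37
f 36 37 31
f 37 29 38
f 37 38 31
f 38 29 39
f 38 39 31
f 39 29 40
f 39 40 31
f 40 29 41
f 40 41 31
f 41 29 42
f 41 42 31
f 42 29 30
f 42 30 31
f 43 54 48
f 43 48 44
f 43 44 50
f 43 50 53
f 43 53 54
f 44 48 52
f 48 54 47
f 54 53 45
f 53 50 49
f 50 44 51
f 46 52 47
f 46 47 45
f 46 45 49
f 46 49 51
f 46 51 52
f 47 52 48
f 45 47 54
f 49 45 53
f 51 49 50
f 52 51 44



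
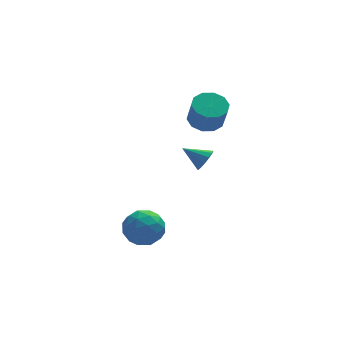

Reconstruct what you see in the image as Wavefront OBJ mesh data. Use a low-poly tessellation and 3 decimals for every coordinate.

v 1.124 2.605 0.897
v 2.038 2.546 0.819
v 2.111 1.917 2.145
v 1.196 1.975 2.223
v 1.914 3.045 1.062
v 1.987 2.415 2.389
v 1.488 3.375 1.242
v 1.561 2.746 2.569
v 0.923 3.412 1.291
v 0.996 2.782 2.617
v 0.434 3.14 1.188
v 0.507 2.51 2.515
v 0.209 2.663 0.975
v 0.282 2.034 2.301
v 0.333 2.165 0.731
v 0.406 1.535 2.058
v 0.759 1.834 0.551
v 0.832 1.205 1.878
v 1.324 1.798 0.503
v 1.397 1.168 1.829
v 1.813 2.07 0.605
v 1.886 1.44 1.932
v 0.233 -0.968 0.329
v 0.517 -1.145 0.897
v -0.733 -0.452 0.971
v 0.645 -0.805 0.817
v 0.643 -0.517 0.582
v 0.51 -0.372 0.266
v 0.289 -0.417 -0.03
v 0.051 -0.636 -0.212
v -0.13 -0.961 -0.223
v -0.196 -1.288 -0.058
v -0.125 -1.514 0.229
v 0.059 -1.566 0.547
v 0.298 -1.429 0.797
v -3.33 -2.421 -1.849
v -2.678 -2.674 -2.634
v -3.702 -4.066 -1.626
v -3.05 -4.319 -2.411
v -2.664 -3.948 -1.506
v -2.434 -2.931 -1.644
v -3.946 -3.809 -2.616
v -3.716 -2.792 -2.754
v -3.059 -3.532 -3.108
v -2.266 -3.618 -2.422
v -4.114 -3.122 -1.838
v -3.321 -3.208 -1.152
v -2.971 -2.403 -2.261
v -3.409 -4.337 -1.999
v -3.182 -4.119 -1.467
v -2.798 -4.268 -1.929
v -2.828 -2.554 -1.679
v -2.445 -2.703 -2.14
v -2.436 -3.452 -1.478
v -3.935 -4.037 -2.12
v -3.552 -4.186 -2.581
v -3.582 -2.472 -2.331
v -3.198 -2.621 -2.793
v -3.944 -3.288 -2.782
v -2.812 -3.056 -3.001
v -3.031 -4.023 -2.87
v -3.557 -3.723 -2.991
v -3.422 -3.125 -3.071
v -2.346 -3.107 -2.598
v -2.565 -4.074 -2.467
v -2.338 -3.856 -1.935
v -2.203 -3.258 -2.016
v -2.57 -3.611 -2.877
v -3.815 -2.666 -1.793
v -4.034 -3.633 -1.662
v -4.177 -3.482 -2.244
v -4.042 -2.884 -2.325
v -3.349 -2.717 -1.39
v -3.568 -3.684 -1.259
v -2.958 -3.615 -1.189
v -2.823 -3.017 -1.269
v -3.81 -3.129 -1.383
f 2 1 5
f 2 5 3
f 3 5 6
f 3 6 4
f 5 1 7
f 5 7 6
f 6 7 8
f 6 8 4
f 7 1 9
f 7 9 8
f 8 9 10
f 8 10 4
f 9 1 11
f 9 11 10
f 10 11 12
f 10 12 4
f 11 1 13
f 11 13 12
f 12 13 14
f 12 14 4
f 13 1 15
f 13 15 14
f 14 15 16
f 14 16 4
f 15 1 17
f 15 17 16
f 16 17 18
f 16 18 4
f 17 1 19
f 17 19 18
f 18 19 20
f 18 20 4
f 19 1 21
f 19 21 20
f 20 21 22
f 20 22 4
f 21 1 2
f 21 2 22
f 22 2 3
f 22 3 4
f 24 23 26
f 24 26 25
f 26 23 27
f 26 27 25
f 27 23 28
f 27 28 25
f 28 23 29
f 28 29 25
f 29 23 30
f 29 30 25
f 30 23 31
f 30 31 25
f 31 23 32
f 31 32 25
f 32 23 33
f 32 33 25
f 33 23 34
f 33 34 25
f 34 23 35
f 34 35 25
f 35 23 24
f 35 24 25
f 36 73 52
f 73 47 76
f 52 76 41
f 73 76 52
f 36 52 48
f 52 41 53
f 48 53 37
f 52 53 48
f 36 48 57
f 48 37 58
f 57 58 43
f 48 58 57
f 36 57 69
f 57 43 72
f 69 72 46
f 57 72 69
f 36 69 73
f 69 46 77
f 73 77 47
f 69 77 73
f 37 53 64
f 53 41 67
f 64 67 45
f 53 67 64
f 41 76 54
f 76 47 75
f 54 75 40
f 76 75 54
f 47 77 74
f 77 46 70
f 74 70 38
f 77 70 74
f 46 72 71
f 72 43 59
f 71 59 42
f 72 59 71
f 43 58 63
f 58 37 60
f 63 60 44
f 58 60 63
f 39 65 51
f 65 45 66
f 51 66 40
f 65 66 51
f 39 51 49
f 51 40 50
f 49 50 38
f 51 50 49
f 39 49 56
f 49 38 55
f 56 55 42
f 49 55 56
f 39 56 61
f 56 42 62
f 61 62 44
f 56 62 61
f 39 61 65
f 61 44 68
f 65 68 45
f 61 68 65
f 40 66 54
f 66 45 67
f 54 67 41
f 66 67 54
f 38 50 74
f 50 40 75
f 74 75 47
f 50 75 74
f 42 55 71
f 55 38 70
f 71 70 46
f 55 70 71
f 44 62 63
f 62 42 59
f 63 59 43
f 62 59 63
f 45 68 64
f 68 44 60
f 64 60 37
f 68 60 64



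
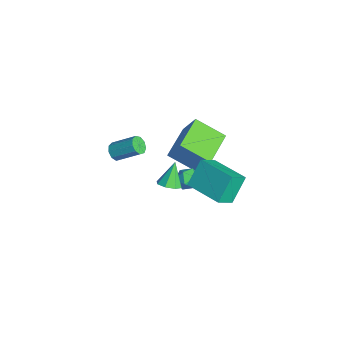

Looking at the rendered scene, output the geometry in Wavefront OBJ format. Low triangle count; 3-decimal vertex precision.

v -1.68 -1.738 -0.008
v -1.19 -1.801 -0.249
v -0.61 -0.704 0.646
v -1.1 -0.642 0.888
v -1.392 -1.543 -0.433
v -0.812 -0.446 0.462
v -1.729 -1.377 -0.419
v -1.149 -0.28 0.476
v -2.043 -1.379 -0.212
v -1.463 -0.283 0.683
v -2.188 -1.55 0.091
v -1.607 -0.453 0.986
v -2.094 -1.809 0.347
v -1.514 -0.712 1.243
v -1.807 -2.035 0.438
v -1.227 -0.938 1.333
v -1.461 -2.122 0.32
v -0.88 -1.025 1.215
v -1.217 -2.03 0.049
v -0.637 -0.933 0.944
v 1.497 0.25 0.062
v 1.942 -0.054 0.426
v 0.883 0.71 1.198
v 2.076 0.411 0.311
v 1.871 0.781 0.05
v 1.447 0.841 -0.204
v 1.052 0.554 -0.301
v 0.918 0.089 -0.186
v 1.123 -0.281 0.075
v 1.547 -0.341 0.329
v -3.572 1.396 -3.194
v -2.919 1.903 -1.743
v -5.213 2.655 -2.896
v -4.56 3.162 -1.445
v -2.66 2.798 -4.095
v -2.007 3.305 -2.644
v -4.301 4.057 -3.797
v -3.648 4.564 -2.346
v -1.805 2.315 -2.699
v -1.423 2.626 -3.217
v -1.477 1.274 -3.083
v -1.095 1.585 -3.601
v -0.888 1.644 -2.919
v -1.09 2.287 -2.682
v -1.81 1.613 -3.618
v -2.012 2.256 -3.381
v -1.426 2.192 -3.785
v -0.856 2.212 -3.353
v -2.044 1.688 -2.947
v -1.474 1.708 -2.515
v 1.501 1.175 -0.195
v 0.893 1.999 1.06
v 1.024 2.03 -0.988
v 0.416 2.855 0.267
v 3.244 2.265 -0.067
v 2.636 3.09 1.188
v 2.767 3.121 -0.86
v 2.159 3.945 0.395
f 2 1 5
f 2 5 3
f 3 5 6
f 3 6 4
f 5 1 7
f 5 7 6
f 6 7 8
f 6 8 4
f 7 1 9
f 7 9 8
f 8 9 10
f 8 10 4
f 9 1 11
f 9 11 10
f 10 11 12
f 10 12 4
f 11 1 13
f 11 13 12
f 12 13 14
f 12 14 4
f 13 1 15
f 13 15 14
f 14 15 16
f 14 16 4
f 15 1 17
f 15 17 16
f 16 17 18
f 16 18 4
f 17 1 19
f 17 19 18
f 18 19 20
f 18 20 4
f 19 1 2
f 19 2 20
f 20 2 3
f 20 3 4
f 22 21 24
f 22 24 23
f 24 21 25
f 24 25 23
f 25 21 26
f 25 26 23
f 26 21 27
f 26 27 23
f 27 21 28
f 27 28 23
f 28 21 29
f 28 29 23
f 29 21 30
f 29 30 23
f 30 21 22
f 30 22 23
f 32 34 31
f 35 32 31
f 31 34 33
f 33 35 31
f 32 38 34
f 36 32 35
f 36 38 32
f 34 38 33
f 37 35 33
f 33 38 37
f 37 36 35
f 38 36 37
f 39 50 44
f 39 44 40
f 39 40 46
f 39 46 49
f 39 49 50
f 40 44 48
f 44 50 43
f 50 49 41
f 49 46 45
f 46 40 47
f 42 48 43
f 42 43 41
f 42 41 45
f 42 45 47
f 42 47 48
f 43 48 44
f 41 43 50
f 45 41 49
f 47 45 46
f 48 47 40
f 52 54 51
f 55 52 51
f 51 54 53
f 53 55 51
f 52 58 54
f 56 52 55
f 56 58 52
f 54 58 53
f 57 55 53
f 53 58 57
f 57 56 55
f 58 56 57



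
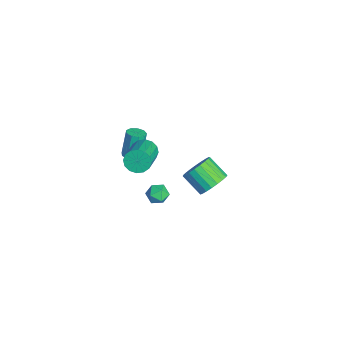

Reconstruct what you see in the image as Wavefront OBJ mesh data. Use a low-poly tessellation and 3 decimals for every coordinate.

v 1.903 -2.09 3.454
v 2.293 -1.845 2.927
v 3.847 -2.446 3.798
v 3.457 -2.69 4.326
v 2.268 -1.57 3.161
v 3.822 -2.17 4.032
v 2.146 -1.434 3.474
v 3.7 -2.034 4.345
v 1.958 -1.473 3.781
v 3.512 -2.074 4.652
v 1.756 -1.678 4.001
v 3.31 -2.278 4.872
v 1.593 -1.993 4.074
v 3.147 -2.594 4.946
v 1.513 -2.334 3.982
v 3.067 -2.935 4.853
v 1.538 -2.61 3.748
v 3.092 -3.21 4.619
v 1.66 -2.746 3.435
v 3.214 -3.346 4.306
v 1.848 -2.706 3.128
v 3.402 -3.307 3.999
v 2.05 -2.502 2.908
v 3.604 -3.102 3.779
v 2.213 -2.186 2.834
v 3.767 -2.787 3.706
v 3.482 -1.109 1.272
v 3.902 -1.594 1.255
v 2.698 -1.786 1.205
v 3.118 -2.271 1.188
v 3.041 -1.932 1.727
v 3.526 -1.514 1.768
v 3.074 -1.866 0.692
v 3.559 -1.448 0.733
v 3.65 -2.062 0.896
v 3.63 -2.102 1.536
v 2.97 -1.278 0.924
v 2.95 -1.318 1.564
v -0.5 1.918 -2.806
v 0.084 1.998 -2.1
v -0.815 1.223 -1.268
v -1.4 1.142 -1.974
v -0.139 2.306 -2.054
v -1.038 1.531 -1.222
v -0.424 2.546 -2.139
v -1.324 1.771 -1.306
v -0.723 2.678 -2.339
v -1.622 1.903 -1.506
v -0.983 2.678 -2.619
v -1.882 1.903 -1.787
v -1.159 2.547 -2.932
v -2.059 1.772 -2.1
v -1.222 2.307 -3.223
v -2.121 1.532 -2.391
v -1.16 2 -3.442
v -2.059 1.224 -2.61
v -0.984 1.678 -3.551
v -1.883 0.903 -2.719
v -0.724 1.398 -3.532
v -1.623 0.623 -2.699
v -0.425 1.208 -3.386
v -1.325 0.432 -2.554
v -0.14 1.14 -3.141
v -1.039 0.365 -2.308
v 0.083 1.207 -2.837
v -0.816 0.432 -2.005
v 0.205 1.397 -2.529
v -0.694 0.622 -1.696
v 0.206 1.677 -2.268
v -0.694 0.901 -1.435
v 0.934 -2.596 2.192
v 1.335 -2.896 2.366
v 0.946 -2.584 3.802
v 0.546 -2.284 3.628
v 1.447 -2.554 2.322
v 1.058 -2.242 3.758
v 1.318 -2.232 2.217
v 0.93 -1.92 3.653
v 1.011 -2.08 2.1
v 0.622 -1.767 3.536
v 0.667 -2.169 2.027
v 0.278 -1.857 3.463
v 0.449 -2.459 2.031
v 0.06 -2.146 3.467
v 0.457 -2.812 2.11
v 0.069 -2.5 3.546
v 0.69 -3.065 2.228
v 0.301 -2.753 3.664
v 1.036 -3.098 2.329
v 0.647 -2.786 3.765
f 2 1 5
f 2 5 3
f 3 5 6
f 3 6 4
f 5 1 7
f 5 7 6
f 6 7 8
f 6 8 4
f 7 1 9
f 7 9 8
f 8 9 10
f 8 10 4
f 9 1 11
f 9 11 10
f 10 11 12
f 10 12 4
f 11 1 13
f 11 13 12
f 12 13 14
f 12 14 4
f 13 1 15
f 13 15 14
f 14 15 16
f 14 16 4
f 15 1 17
f 15 17 16
f 16 17 18
f 16 18 4
f 17 1 19
f 17 19 18
f 18 19 20
f 18 20 4
f 19 1 21
f 19 21 20
f 20 21 22
f 20 22 4
f 21 1 23
f 21 23 22
f 22 23 24
f 22 24 4
f 23 1 25
f 23 25 24
f 24 25 26
f 24 26 4
f 25 1 2
f 25 2 26
f 26 2 3
f 26 3 4
f 27 38 32
f 27 32 28
f 27 28 34
f 27 34 37
f 27 37 38
f 28 32 36
f 32 38 31
f 38 37 29
f 37 34 33
f 34 28 35
f 30 36 31
f 30 31 29
f 30 29 33
f 30 33 35
f 30 35 36
f 31 36 32
f 29 31 38
f 33 29 37
f 35 33 34
f 36 35 28
f 40 39 43
f 40 43 41
f 41 43 44
f 41 44 42
f 43 39 45
f 43 45 44
f 44 45 46
f 44 46 42
f 45 39 47
f 45 47 46
f 46 47 48
f 46 48 42
f 47 39 49
f 47 49 48
f 48 49 50
f 48 50 42
f 49 39 51
f 49 51 50
f 50 51 52
f 50 52 42
f 51 39 53
f 51 53 52
f 52 53 54
f 52 54 42
f 53 39 55
f 53 55 54
f 54 55 56
f 54 56 42
f 55 39 57
f 55 57 56
f 56 57 58
f 56 58 42
f 57 39 59
f 57 59 58
f 58 59 60
f 58 60 42
f 59 39 61
f 59 61 60
f 60 61 62
f 60 62 42
f 61 39 63
f 61 63 62
f 62 63 64
f 62 64 42
f 63 39 65
f 63 65 64
f 64 65 66
f 64 66 42
f 65 39 67
f 65 67 66
f 66 67 68
f 66 68 42
f 67 39 69
f 67 69 68
f 68 69 70
f 68 70 42
f 69 39 40
f 69 40 70
f 70 40 41
f 70 41 42
f 72 71 75
f 72 75 73
f 73 75 76
f 73 76 74
f 75 71 77
f 75 77 76
f 76 77 78
f 76 78 74
f 77 71 79
f 77 79 78
f 78 79 80
f 78 80 74
f 79 71 81
f 79 81 80
f 80 81 82
f 80 82 74
f 81 71 83
f 81 83 82
f 82 83 84
f 82 84 74
f 83 71 85
f 83 85 84
f 84 85 86
f 84 86 74
f 85 71 87
f 85 87 86
f 86 87 88
f 86 88 74
f 87 71 89
f 87 89 88
f 88 89 90
f 88 90 74
f 89 71 72
f 89 72 90
f 90 72 73
f 90 73 74



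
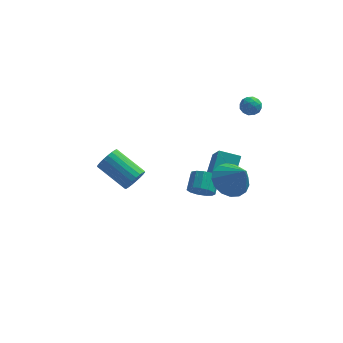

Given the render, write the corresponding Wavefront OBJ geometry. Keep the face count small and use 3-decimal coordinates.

v 0.778 -3.222 -0.531
v 0.995 -2.887 -1.142
v 1.159 -2.003 -0.601
v 0.942 -2.338 0.011
v 0.589 -2.829 -1.116
v 0.752 -1.944 -0.574
v 0.243 -2.895 -0.904
v 0.406 -2.01 -0.362
v 0.067 -3.065 -0.573
v 0.23 -2.18 -0.031
v 0.116 -3.285 -0.229
v 0.28 -2.4 0.313
v 0.376 -3.485 0.019
v 0.54 -2.601 0.561
v 0.764 -3.602 0.092
v 0.928 -2.717 0.634
v 1.156 -3.598 -0.032
v 1.32 -2.714 0.51
v 1.428 -3.475 -0.315
v 1.592 -2.591 0.227
v 1.494 -3.272 -0.666
v 1.658 -2.387 -0.124
v 1.332 -3.053 -0.975
v 1.496 -2.168 -0.433
v 1.299 -2.13 0.07
v 1.597 -1.078 0.896
v 0.948 -1.062 -1.164
v 1.246 -0.01 -0.339
v 2.414 -2.17 -0.281
v 2.712 -1.118 0.544
v 2.063 -1.102 -1.516
v 2.361 -0.05 -0.69
v -2.851 1.508 -3.952
v -2.356 1.84 -3.48
v -3.914 2.823 -2.536
v -4.409 2.492 -3.008
v -2.369 2.048 -3.718
v -3.927 3.031 -2.774
v -2.465 2.162 -3.996
v -4.024 3.145 -3.052
v -2.629 2.163 -4.267
v -4.187 3.146 -3.323
v -2.83 2.052 -4.483
v -4.388 3.035 -3.539
v -3.035 1.846 -4.608
v -4.593 2.829 -3.664
v -3.208 1.582 -4.619
v -4.767 2.565 -3.675
v -3.32 1.305 -4.514
v -4.878 2.288 -3.57
v -3.35 1.063 -4.313
v -4.908 2.047 -3.369
v -3.294 0.899 -4.049
v -4.852 1.882 -3.105
v -3.162 0.84 -3.768
v -4.72 1.823 -2.824
v -2.975 0.896 -3.519
v -4.533 1.879 -2.576
v -2.767 1.058 -3.345
v -4.326 2.041 -2.401
v -2.574 1.299 -3.276
v -4.132 2.282 -2.332
v -2.428 1.575 -3.324
v -3.987 2.558 -2.38
v 3.01 4.12 0.722
v 3.499 3.887 1.045
v 2.721 3.173 0.475
v 3.21 2.94 0.798
v 2.732 3.216 1.104
v 2.911 3.801 1.257
v 3.309 3.259 0.263
v 3.488 3.844 0.416
v 3.684 3.354 0.762
v 3.327 3.328 1.281
v 2.893 3.732 0.239
v 2.536 3.706 0.758
v 3.28 4.087 0.905
v 2.94 2.973 0.615
v 2.659 3.136 0.795
v 2.947 2.998 0.985
v 2.934 4.036 1.03
v 3.222 3.899 1.22
v 2.771 3.505 1.254
v 2.998 3.161 0.3
v 3.286 3.024 0.49
v 3.273 4.062 0.535
v 3.561 3.924 0.725
v 3.449 3.555 0.266
v 3.676 3.636 0.929
v 3.506 3.08 0.783
v 3.564 3.267 0.469
v 3.669 3.612 0.559
v 3.466 3.621 1.234
v 3.296 3.064 1.089
v 3.016 3.226 1.269
v 3.121 3.57 1.359
v 3.575 3.308 1.067
v 2.924 3.996 0.431
v 2.754 3.439 0.286
v 3.099 3.49 0.161
v 3.204 3.834 0.251
v 2.714 3.98 0.737
v 2.544 3.424 0.591
v 2.551 3.448 0.961
v 2.656 3.793 1.051
v 2.645 3.752 0.453
v 2.235 -3.483 0.69
v 3.016 -3.809 0.068
v 3.005 -4.157 2.01
v 3.163 -3.352 0.216
v 3.097 -2.925 0.472
v 2.834 -2.625 0.779
v 2.434 -2.522 1.065
v 1.988 -2.639 1.265
v 1.599 -2.95 1.333
v 1.355 -3.382 1.255
v 1.313 -3.838 1.046
v 1.482 -4.212 0.757
v 1.824 -4.419 0.452
v 2.26 -4.412 0.201
v 2.69 -4.192 0.063
f 2 1 5
f 2 5 3
f 3 5 6
f 3 6 4
f 5 1 7
f 5 7 6
f 6 7 8
f 6 8 4
f 7 1 9
f 7 9 8
f 8 9 10
f 8 10 4
f 9 1 11
f 9 11 10
f 10 11 12
f 10 12 4
f 11 1 13
f 11 13 12
f 12 13 14
f 12 14 4
f 13 1 15
f 13 15 14
f 14 15 16
f 14 16 4
f 15 1 17
f 15 17 16
f 16 17 18
f 16 18 4
f 17 1 19
f 17 19 18
f 18 19 20
f 18 20 4
f 19 1 21
f 19 21 20
f 20 21 22
f 20 22 4
f 21 1 23
f 21 23 22
f 22 23 24
f 22 24 4
f 23 1 2
f 23 2 24
f 24 2 3
f 24 3 4
f 26 28 25
f 29 26 25
f 25 28 27
f 27 29 25
f 26 32 28
f 30 26 29
f 30 32 26
f 28 32 27
f 31 29 27
f 27 32 31
f 31 30 29
f 32 30 31
f 34 33 37
f 34 37 35
f 35 37 38
f 35 38 36
f 37 33 39
f 37 39 38
f 38 39 40
f 38 40 36
f 39 33 41
f 39 41 40
f 40 41 42
f 40 42 36
f 41 33 43
f 41 43 42
f 42 43 44
f 42 44 36
f 43 33 45
f 43 45 44
f 44 45 46
f 44 46 36
f 45 33 47
f 45 47 46
f 46 47 48
f 46 48 36
f 47 33 49
f 47 49 48
f 48 49 50
f 48 50 36
f 49 33 51
f 49 51 50
f 50 51 52
f 50 52 36
f 51 33 53
f 51 53 52
f 52 53 54
f 52 54 36
f 53 33 55
f 53 55 54
f 54 55 56
f 54 56 36
f 55 33 57
f 55 57 56
f 56 57 58
f 56 58 36
f 57 33 59
f 57 59 58
f 58 59 60
f 58 60 36
f 59 33 61
f 59 61 60
f 60 61 62
f 60 62 36
f 61 33 63
f 61 63 62
f 62 63 64
f 62 64 36
f 63 33 34
f 63 34 64
f 64 34 35
f 64 35 36
f 65 102 81
f 102 76 105
f 81 105 70
f 102 105 81
f 65 81 77
f 81 70 82
f 77 82 66
f 81 82 77
f 65 77 86
f 77 66 87
f 86 87 72
f 77 87 86
f 65 86 98
f 86 72 101
f 98 101 75
f 86 101 98
f 65 98 102
f 98 75 106
f 102 106 76
f 98 106 102
f 66 82 93
f 82 70 96
f 93 96 74
f 82 96 93
f 70 105 83
f 105 76 104
f 83 104 69
f 105 104 83
f 76 106 103
f 106 75 99
f 103 99 67
f 106 99 103
f 75 101 100
f 101 72 88
f 100 88 71
f 101 88 100
f 72 87 92
f 87 66 89
f 92 89 73
f 87 89 92
f 68 94 80
f 94 74 95
f 80 95 69
f 94 95 80
f 68 80 78
f 80 69 79
f 78 79 67
f 80 79 78
f 68 78 85
f 78 67 84
f 85 84 71
f 78 84 85
f 68 85 90
f 85 71 91
f 90 91 73
f 85 91 90
f 68 90 94
f 90 73 97
f 94 97 74
f 90 97 94
f 69 95 83
f 95 74 96
f 83 96 70
f 95 96 83
f 67 79 103
f 79 69 104
f 103 104 76
f 79 104 103
f 71 84 100
f 84 67 99
f 100 99 75
f 84 99 100
f 73 91 92
f 91 71 88
f 92 88 72
f 91 88 92
f 74 97 93
f 97 73 89
f 93 89 66
f 97 89 93
f 108 107 110
f 108 110 109
f 110 107 111
f 110 111 109
f 111 107 112
f 111 112 109
f 112 107 113
f 112 113 109
f 113 107 114
f 113 114 109
f 114 107 115
f 114 115 109
f 115 107 116
f 115 116 109
f 116 107 117
f 116 117 109
f 117 107 118
f 117 118 109
f 118 107 119
f 118 119 109
f 119 107 120
f 119 120 109
f 120 107 121
f 120 121 109
f 121 107 108
f 121 108 109



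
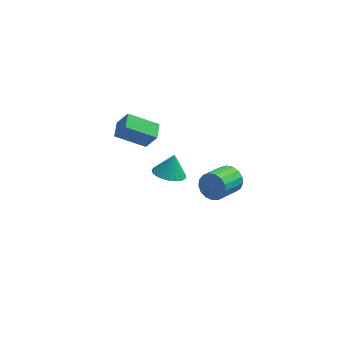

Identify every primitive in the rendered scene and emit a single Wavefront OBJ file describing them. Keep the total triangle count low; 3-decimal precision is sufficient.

v 3 -3.24 2.947
v 3.449 -3.196 3.631
v 2.65 -4.455 4.238
v 2.2 -4.5 3.553
v 3.141 -2.965 3.706
v 2.342 -4.224 4.312
v 2.801 -2.796 3.607
v 2.002 -4.056 4.213
v 2.506 -2.73 3.357
v 1.707 -3.989 3.963
v 2.324 -2.78 3.012
v 1.525 -4.039 3.619
v 2.297 -2.936 2.653
v 1.498 -4.195 3.26
v 2.431 -3.162 2.361
v 1.632 -4.421 2.968
v 2.695 -3.405 2.203
v 1.896 -4.664 2.81
v 3.029 -3.611 2.216
v 2.23 -4.87 2.823
v 3.356 -3.732 2.396
v 2.557 -4.991 3.002
v 3.601 -3.74 2.702
v 2.802 -5 3.308
v 3.709 -3.634 3.064
v 2.91 -4.893 3.671
v 3.654 -3.438 3.399
v 2.855 -4.697 4.006
v -1.906 2.803 -1.085
v -3.609 2.665 -0.125
v -1.879 3.824 -0.891
v -3.582 3.686 0.069
v -1.258 2.574 0.031
v -2.961 2.436 0.991
v -1.231 3.595 0.225
v -2.934 3.457 1.185
v -0.533 1.635 -2.21
v 0.22 1.029 -2.132
v -0.267 2.125 -0.97
v 0.391 1.355 -2.298
v 0.402 1.729 -2.449
v 0.251 2.087 -2.558
v -0.035 2.366 -2.607
v -0.408 2.519 -2.587
v -0.802 2.52 -2.502
v -1.15 2.367 -2.367
v -1.391 2.087 -2.205
v -1.484 1.73 -2.043
v -1.413 1.356 -1.91
v -1.189 1.03 -1.83
v -0.852 0.808 -1.814
v -0.46 0.73 -1.868
v -0.081 0.808 -1.98
f 2 1 5
f 2 5 3
f 3 5 6
f 3 6 4
f 5 1 7
f 5 7 6
f 6 7 8
f 6 8 4
f 7 1 9
f 7 9 8
f 8 9 10
f 8 10 4
f 9 1 11
f 9 11 10
f 10 11 12
f 10 12 4
f 11 1 13
f 11 13 12
f 12 13 14
f 12 14 4
f 13 1 15
f 13 15 14
f 14 15 16
f 14 16 4
f 15 1 17
f 15 17 16
f 16 17 18
f 16 18 4
f 17 1 19
f 17 19 18
f 18 19 20
f 18 20 4
f 19 1 21
f 19 21 20
f 20 21 22
f 20 22 4
f 21 1 23
f 21 23 22
f 22 23 24
f 22 24 4
f 23 1 25
f 23 25 24
f 24 25 26
f 24 26 4
f 25 1 27
f 25 27 26
f 26 27 28
f 26 28 4
f 27 1 2
f 27 2 28
f 28 2 3
f 28 3 4
f 30 32 29
f 33 30 29
f 29 32 31
f 31 33 29
f 30 36 32
f 34 30 33
f 34 36 30
f 32 36 31
f 35 33 31
f 31 36 35
f 35 34 33
f 36 34 35
f 38 37 40
f 38 40 39
f 40 37 41
f 40 41 39
f 41 37 42
f 41 42 39
f 42 37 43
f 42 43 39
f 43 37 44
f 43 44 39
f 44 37 45
f 44 45 39
f 45 37 46
f 45 46 39
f 46 37 47
f 46 47 39
f 47 37 48
f 47 48 39
f 48 37 49
f 48 49 39
f 49 37 50
f 49 50 39
f 50 37 51
f 50 51 39
f 51 37 52
f 51 52 39
f 52 37 53
f 52 53 39
f 53 37 38
f 53 38 39



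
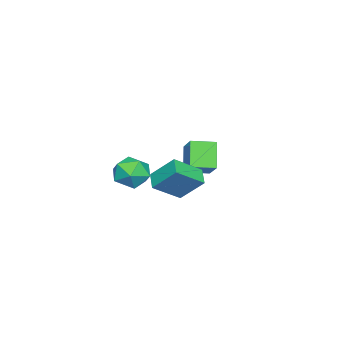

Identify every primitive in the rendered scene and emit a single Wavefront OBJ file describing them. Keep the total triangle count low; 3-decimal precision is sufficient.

v -4.647 1.038 -0.004
v -3.491 1.941 1.107
v -3.593 1.479 -1.459
v -2.437 2.382 -0.348
v -3.863 -0.202 0.188
v -2.707 0.701 1.299
v -2.809 0.239 -1.267
v -1.653 1.142 -0.156
v -0.054 1.156 -0.789
v 1.169 0.082 0.32
v -0.11 2.511 0.583
v 1.114 1.438 1.693
v 0.846 1.682 -1.273
v 2.07 0.609 -0.163
v 0.791 3.038 0.1
v 2.014 1.964 1.209
v 3.377 0.503 2.38
v 4.285 0.421 1.668
v 2.315 -0.401 1.132
v 3.223 -0.483 0.42
v 3.206 -1.086 1.406
v 3.862 -0.528 2.178
v 2.738 0.548 0.622
v 3.394 1.106 1.394
v 3.889 0.449 0.581
v 4.179 -0.561 1.066
v 2.421 0.581 1.734
v 2.711 -0.429 2.219
f 2 4 1
f 5 2 1
f 1 4 3
f 3 5 1
f 2 8 4
f 6 2 5
f 6 8 2
f 4 8 3
f 7 5 3
f 3 8 7
f 7 6 5
f 8 6 7
f 10 12 9
f 13 10 9
f 9 12 11
f 11 13 9
f 10 16 12
f 14 10 13
f 14 16 10
f 12 16 11
f 15 13 11
f 11 16 15
f 15 14 13
f 16 14 15
f 17 28 22
f 17 22 18
f 17 18 24
f 17 24 27
f 17 27 28
f 18 22 26
f 22 28 21
f 28 27 19
f 27 24 23
f 24 18 25
f 20 26 21
f 20 21 19
f 20 19 23
f 20 23 25
f 20 25 26
f 21 26 22
f 19 21 28
f 23 19 27
f 25 23 24
f 26 25 18



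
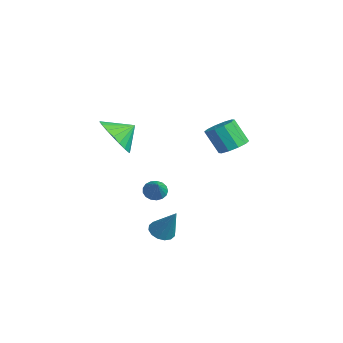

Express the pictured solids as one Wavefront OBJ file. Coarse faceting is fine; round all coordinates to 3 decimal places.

v 0.828 1.618 -0.068
v 1.336 1.991 0.318
v 0.821 1.495 1.475
v 0.312 1.122 1.088
v 0.97 2.26 0.271
v 0.454 1.764 1.427
v 0.549 2.284 0.093
v 0.033 1.788 1.25
v 0.234 2.054 -0.146
v -0.281 1.557 1.011
v 0.147 1.657 -0.355
v -0.369 1.16 0.801
v 0.319 1.245 -0.455
v -0.196 0.749 0.702
v 0.686 0.976 -0.407
v 0.17 0.48 0.749
v 1.107 0.952 -0.23
v 0.591 0.456 0.927
v 1.421 1.183 0.009
v 0.906 0.686 1.166
v 1.509 1.58 0.219
v 0.993 1.083 1.375
v 2.684 -4.297 2.189
v 3.572 -4.63 2.639
v 2.716 -3.423 2.771
v 3.722 -4.406 2.295
v 3.693 -4.164 1.933
v 3.49 -3.945 1.616
v 3.147 -3.786 1.397
v 2.724 -3.716 1.315
v 2.294 -3.746 1.385
v 1.931 -3.871 1.593
v 1.699 -4.07 1.904
v 1.637 -4.308 2.265
v 1.755 -4.544 2.612
v 2.035 -4.738 2.887
v 2.426 -4.855 3.04
v 2.862 -4.875 3.047
v 3.268 -4.796 2.905
v -0.028 -1.707 -2.661
v 0.343 -1.756 -3.077
v 0.848 -1.873 -1.859
v 0.343 -1.494 -3.022
v 0.257 -1.28 -2.885
v 0.107 -1.164 -2.696
v -0.075 -1.172 -2.499
v -0.246 -1.303 -2.339
v -0.367 -1.526 -2.253
v -0.411 -1.79 -2.261
v -0.367 -2.036 -2.36
v -0.245 -2.205 -2.528
v -0.074 -2.261 -2.726
v 0.108 -2.189 -2.91
v 0.258 -2.007 -3.037
v 2.724 -2.273 -3.671
v 3.266 -2.329 -3.967
v 3.516 -1.887 -2.289
v 3.183 -2.022 -4.004
v 2.976 -1.782 -3.953
v 2.702 -1.673 -3.826
v 2.434 -1.725 -3.658
v 2.243 -1.924 -3.493
v 2.181 -2.216 -3.376
v 2.265 -2.524 -3.339
v 2.471 -2.764 -3.39
v 2.745 -2.873 -3.517
v 3.014 -2.821 -3.685
v 3.204 -2.622 -3.85
f 2 1 5
f 2 5 3
f 3 5 6
f 3 6 4
f 5 1 7
f 5 7 6
f 6 7 8
f 6 8 4
f 7 1 9
f 7 9 8
f 8 9 10
f 8 10 4
f 9 1 11
f 9 11 10
f 10 11 12
f 10 12 4
f 11 1 13
f 11 13 12
f 12 13 14
f 12 14 4
f 13 1 15
f 13 15 14
f 14 15 16
f 14 16 4
f 15 1 17
f 15 17 16
f 16 17 18
f 16 18 4
f 17 1 19
f 17 19 18
f 18 19 20
f 18 20 4
f 19 1 21
f 19 21 20
f 20 21 22
f 20 22 4
f 21 1 2
f 21 2 22
f 22 2 3
f 22 3 4
f 24 23 26
f 24 26 25
f 26 23 27
f 26 27 25
f 27 23 28
f 27 28 25
f 28 23 29
f 28 29 25
f 29 23 30
f 29 30 25
f 30 23 31
f 30 31 25
f 31 23 32
f 31 32 25
f 32 23 33
f 32 33 25
f 33 23 34
f 33 34 25
f 34 23 35
f 34 35 25
f 35 23 36
f 35 36 25
f 36 23 37
f 36 37 25
f 37 23 38
f 37 38 25
f 38 23 39
f 38 39 25
f 39 23 24
f 39 24 25
f 41 40 43
f 41 43 42
f 43 40 44
f 43 44 42
f 44 40 45
f 44 45 42
f 45 40 46
f 45 46 42
f 46 40 47
f 46 47 42
f 47 40 48
f 47 48 42
f 48 40 49
f 48 49 42
f 49 40 50
f 49 50 42
f 50 40 51
f 50 51 42
f 51 40 52
f 51 52 42
f 52 40 53
f 52 53 42
f 53 40 54
f 53 54 42
f 54 40 41
f 54 41 42
f 56 55 58
f 56 58 57
f 58 55 59
f 58 59 57
f 59 55 60
f 59 60 57
f 60 55 61
f 60 61 57
f 61 55 62
f 61 62 57
f 62 55 63
f 62 63 57
f 63 55 64
f 63 64 57
f 64 55 65
f 64 65 57
f 65 55 66
f 65 66 57
f 66 55 67
f 66 67 57
f 67 55 68
f 67 68 57
f 68 55 56
f 68 56 57

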